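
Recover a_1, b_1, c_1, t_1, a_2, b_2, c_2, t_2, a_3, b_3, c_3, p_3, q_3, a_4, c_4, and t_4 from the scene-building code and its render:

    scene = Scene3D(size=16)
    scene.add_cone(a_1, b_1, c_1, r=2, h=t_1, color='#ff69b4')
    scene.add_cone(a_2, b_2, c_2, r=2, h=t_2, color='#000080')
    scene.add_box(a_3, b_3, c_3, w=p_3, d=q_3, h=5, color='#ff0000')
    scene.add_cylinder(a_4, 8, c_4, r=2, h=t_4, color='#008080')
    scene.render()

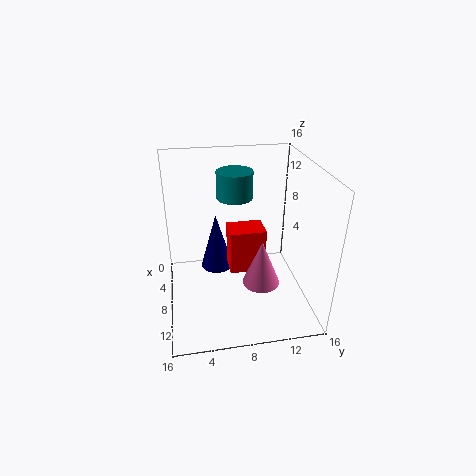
a_1 = 11, b_1 = 10, c_1 = 4, t_1 = 5, a_2 = 4, b_2 = 6, c_2 = 2, t_2 = 7, a_3 = 6, b_3 = 7, c_3 = 4, p_3 = 3, q_3 = 4, a_4 = 6, c_4 = 12, t_4 = 3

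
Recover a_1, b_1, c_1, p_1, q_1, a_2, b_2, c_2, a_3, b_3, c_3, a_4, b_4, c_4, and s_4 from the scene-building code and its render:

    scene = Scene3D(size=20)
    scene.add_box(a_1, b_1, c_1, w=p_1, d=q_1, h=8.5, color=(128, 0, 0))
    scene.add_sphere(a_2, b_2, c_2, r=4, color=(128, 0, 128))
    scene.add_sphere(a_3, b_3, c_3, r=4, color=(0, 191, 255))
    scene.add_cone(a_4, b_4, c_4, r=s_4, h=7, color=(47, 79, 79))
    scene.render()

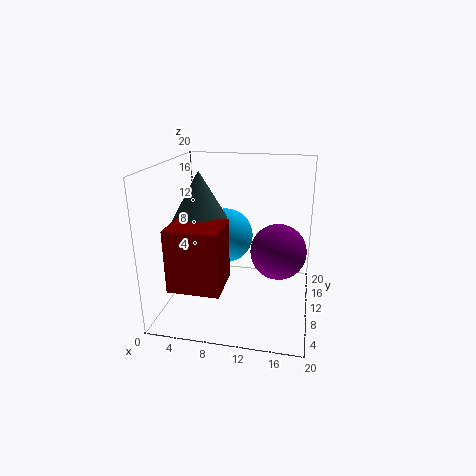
a_1 = 2, b_1 = 3, c_1 = 4.5, p_1 = 7, q_1 = 6, a_2 = 15.5, b_2 = 12, c_2 = 7.5, a_3 = 7.5, b_3 = 13, c_3 = 9, a_4 = 4.5, b_4 = 10.5, c_4 = 12, s_4 = 4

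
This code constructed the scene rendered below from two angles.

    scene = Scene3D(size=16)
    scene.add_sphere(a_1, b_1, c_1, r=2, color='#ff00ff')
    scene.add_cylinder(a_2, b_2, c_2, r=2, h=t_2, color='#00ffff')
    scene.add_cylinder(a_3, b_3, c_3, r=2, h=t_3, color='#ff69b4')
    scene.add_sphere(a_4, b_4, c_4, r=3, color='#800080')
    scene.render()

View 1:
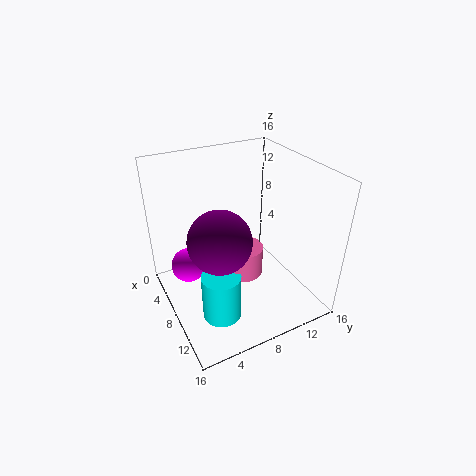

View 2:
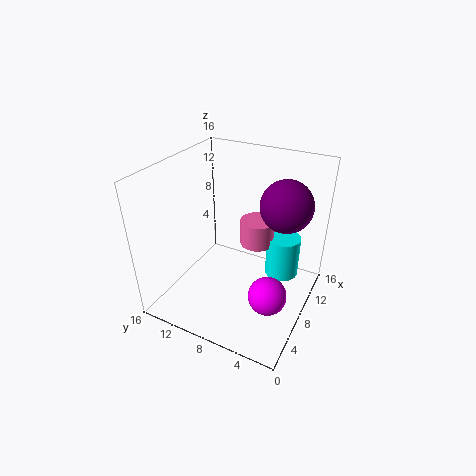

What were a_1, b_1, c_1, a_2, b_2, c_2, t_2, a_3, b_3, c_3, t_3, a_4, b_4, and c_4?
a_1 = 5; b_1 = 3; c_1 = 4; a_2 = 12; b_2 = 4; c_2 = 2; t_2 = 5; a_3 = 11; b_3 = 7; c_3 = 6; t_3 = 3; a_4 = 12; b_4 = 4; c_4 = 11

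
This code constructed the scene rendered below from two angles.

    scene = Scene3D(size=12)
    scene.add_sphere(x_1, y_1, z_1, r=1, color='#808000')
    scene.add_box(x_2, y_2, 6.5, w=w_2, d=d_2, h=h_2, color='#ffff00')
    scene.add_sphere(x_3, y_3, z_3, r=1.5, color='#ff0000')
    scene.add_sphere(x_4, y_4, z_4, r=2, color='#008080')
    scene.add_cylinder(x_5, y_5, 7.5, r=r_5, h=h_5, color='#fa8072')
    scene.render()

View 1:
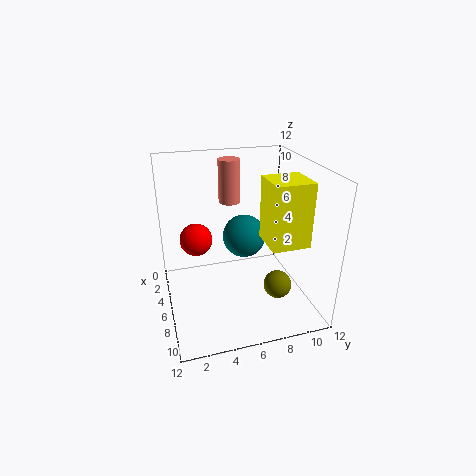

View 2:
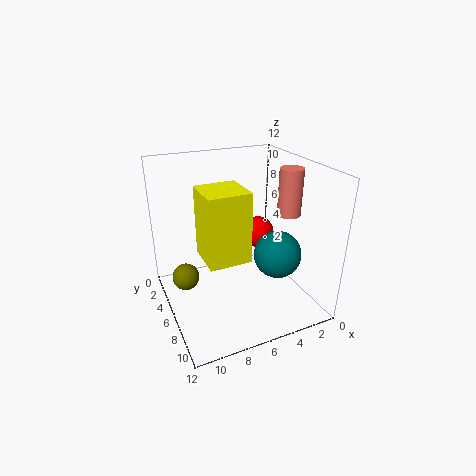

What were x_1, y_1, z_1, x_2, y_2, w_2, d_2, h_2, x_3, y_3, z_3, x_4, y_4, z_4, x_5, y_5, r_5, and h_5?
x_1 = 11
y_1 = 7.5
z_1 = 4.5
x_2 = 7
y_2 = 7.5
w_2 = 3
d_2 = 3
h_2 = 5
x_3 = 2.5
y_3 = 3
z_3 = 4.5
x_4 = 3
y_4 = 7.5
z_4 = 4.5
x_5 = 1.5
y_5 = 6.5
r_5 = 1
h_5 = 4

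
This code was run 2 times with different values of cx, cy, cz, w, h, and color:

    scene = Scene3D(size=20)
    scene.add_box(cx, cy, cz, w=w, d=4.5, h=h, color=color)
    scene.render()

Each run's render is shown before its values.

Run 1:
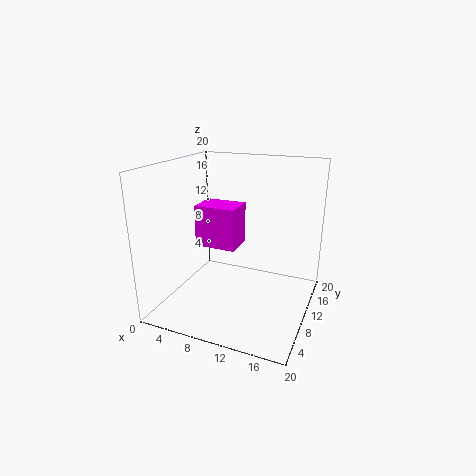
cx = 3.5; cy = 9.5; cz = 8; w = 6; h = 6; color = 'magenta'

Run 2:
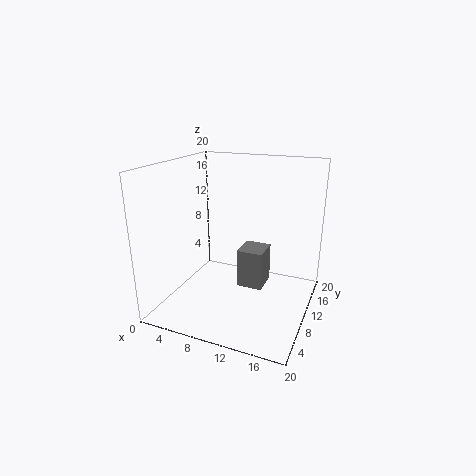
cx = 8.5; cy = 13; cz = 0.5; w = 4; h = 6; color = 'gray'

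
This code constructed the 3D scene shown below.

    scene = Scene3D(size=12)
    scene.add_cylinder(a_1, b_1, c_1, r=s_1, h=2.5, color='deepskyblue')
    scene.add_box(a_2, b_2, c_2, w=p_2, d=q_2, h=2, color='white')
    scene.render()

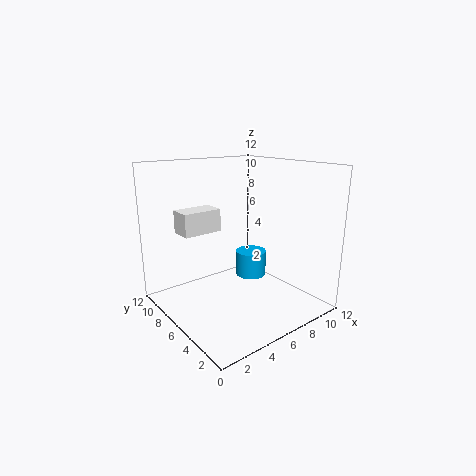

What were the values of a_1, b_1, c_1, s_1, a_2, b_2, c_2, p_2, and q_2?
a_1 = 10; b_1 = 9; c_1 = 0.5; s_1 = 1.5; a_2 = 2.5; b_2 = 8.5; c_2 = 6; p_2 = 3.5; q_2 = 2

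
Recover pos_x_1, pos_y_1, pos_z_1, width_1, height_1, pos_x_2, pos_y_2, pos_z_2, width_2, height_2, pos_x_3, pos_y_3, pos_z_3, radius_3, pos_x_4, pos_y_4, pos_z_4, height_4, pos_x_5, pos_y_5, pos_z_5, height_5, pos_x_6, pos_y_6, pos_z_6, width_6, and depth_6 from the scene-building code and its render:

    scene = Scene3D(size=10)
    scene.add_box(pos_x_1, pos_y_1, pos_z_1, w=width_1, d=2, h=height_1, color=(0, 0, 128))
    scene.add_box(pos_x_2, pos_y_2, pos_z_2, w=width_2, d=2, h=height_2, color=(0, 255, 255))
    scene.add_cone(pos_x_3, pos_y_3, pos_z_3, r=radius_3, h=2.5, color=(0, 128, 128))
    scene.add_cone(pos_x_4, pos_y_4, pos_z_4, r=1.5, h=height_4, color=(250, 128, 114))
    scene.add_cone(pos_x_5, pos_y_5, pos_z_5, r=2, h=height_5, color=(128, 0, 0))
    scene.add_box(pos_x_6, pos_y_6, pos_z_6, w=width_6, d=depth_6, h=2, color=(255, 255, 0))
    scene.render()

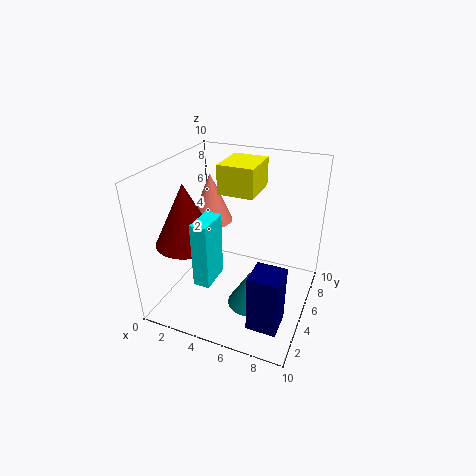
pos_x_1 = 7
pos_y_1 = 1.5
pos_z_1 = 0.5
width_1 = 2
height_1 = 4
pos_x_2 = 4
pos_y_2 = 0.5
pos_z_2 = 4
width_2 = 1
height_2 = 4
pos_x_3 = 6.5
pos_y_3 = 3.5
pos_z_3 = 1
radius_3 = 1.5
pos_x_4 = 2.5
pos_y_4 = 6
pos_z_4 = 5.5
height_4 = 3.5
pos_x_5 = 2.5
pos_y_5 = 2.5
pos_z_5 = 5.5
height_5 = 4
pos_x_6 = 3.5
pos_y_6 = 5
pos_z_6 = 8
width_6 = 2.5
depth_6 = 3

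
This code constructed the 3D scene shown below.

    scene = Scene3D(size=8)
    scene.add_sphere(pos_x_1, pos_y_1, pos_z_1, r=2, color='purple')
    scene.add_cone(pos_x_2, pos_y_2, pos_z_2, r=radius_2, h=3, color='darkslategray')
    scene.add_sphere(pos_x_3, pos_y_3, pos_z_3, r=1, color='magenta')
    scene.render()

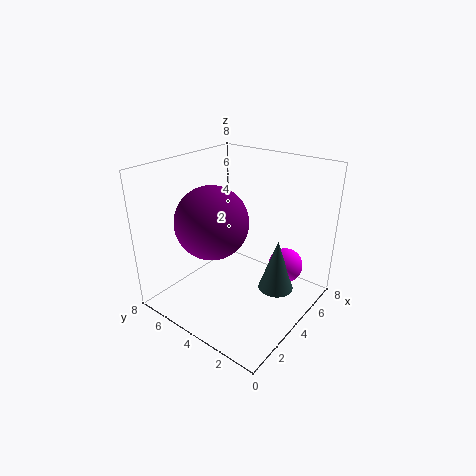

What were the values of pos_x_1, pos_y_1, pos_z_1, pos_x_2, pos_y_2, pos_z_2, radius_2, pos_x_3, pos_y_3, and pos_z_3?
pos_x_1 = 3; pos_y_1 = 5; pos_z_1 = 5; pos_x_2 = 5; pos_y_2 = 2; pos_z_2 = 1; radius_2 = 1; pos_x_3 = 6; pos_y_3 = 2; pos_z_3 = 2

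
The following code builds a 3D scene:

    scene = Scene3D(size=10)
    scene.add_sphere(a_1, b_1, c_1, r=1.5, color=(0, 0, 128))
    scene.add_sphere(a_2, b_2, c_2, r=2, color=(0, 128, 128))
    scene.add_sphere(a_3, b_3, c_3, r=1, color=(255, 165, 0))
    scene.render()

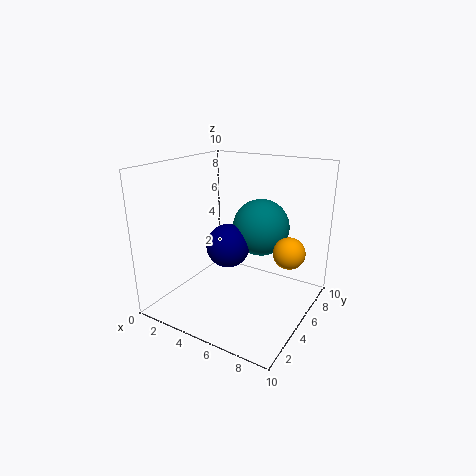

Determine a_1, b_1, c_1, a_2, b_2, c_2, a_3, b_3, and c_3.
a_1 = 4.5
b_1 = 4.5
c_1 = 4.5
a_2 = 6
b_2 = 6.5
c_2 = 5.5
a_3 = 9
b_3 = 4.5
c_3 = 5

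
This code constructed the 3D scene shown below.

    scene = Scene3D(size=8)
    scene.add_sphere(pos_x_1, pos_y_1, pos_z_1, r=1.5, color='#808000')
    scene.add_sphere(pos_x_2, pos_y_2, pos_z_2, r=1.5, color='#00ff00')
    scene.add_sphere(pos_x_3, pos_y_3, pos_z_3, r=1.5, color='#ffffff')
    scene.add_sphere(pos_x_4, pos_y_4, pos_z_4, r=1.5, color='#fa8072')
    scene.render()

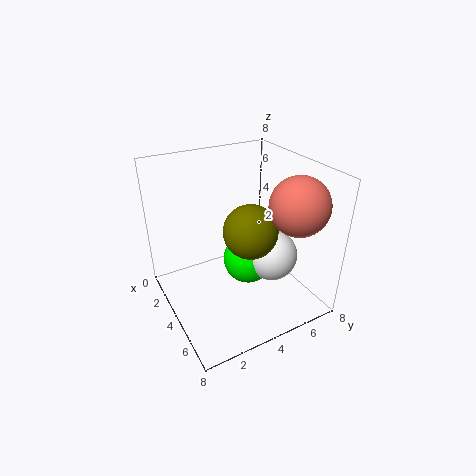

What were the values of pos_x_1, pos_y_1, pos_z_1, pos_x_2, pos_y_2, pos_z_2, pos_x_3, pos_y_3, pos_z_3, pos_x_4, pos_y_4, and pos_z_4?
pos_x_1 = 4.5, pos_y_1 = 4.5, pos_z_1 = 4.5, pos_x_2 = 3.5, pos_y_2 = 5, pos_z_2 = 2, pos_x_3 = 4.5, pos_y_3 = 6, pos_z_3 = 2.5, pos_x_4 = 6.5, pos_y_4 = 6, pos_z_4 = 6.5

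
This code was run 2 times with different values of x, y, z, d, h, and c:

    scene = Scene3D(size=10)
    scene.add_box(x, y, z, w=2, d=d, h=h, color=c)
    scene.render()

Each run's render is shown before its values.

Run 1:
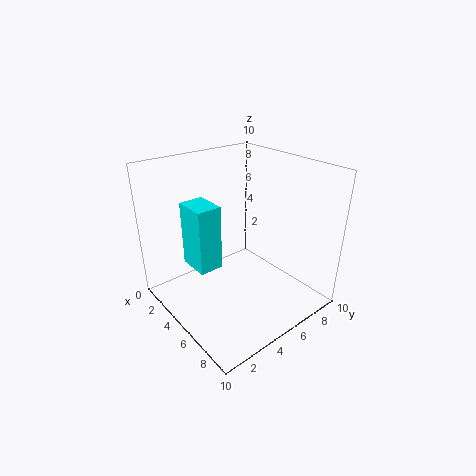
x = 4.5; y = 1; z = 4.5; d = 1.5; h = 4; c = 'cyan'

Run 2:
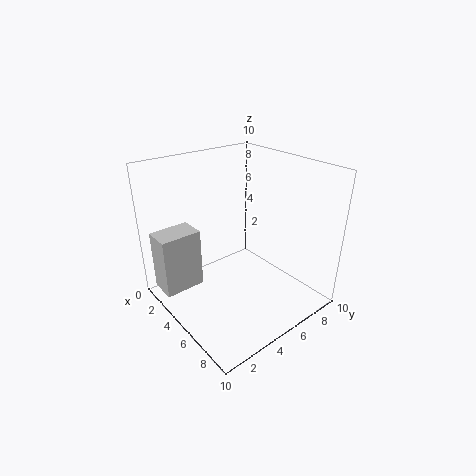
x = 0.5; y = 0.5; z = 0.5; d = 3; h = 4.5; c = 'lightgray'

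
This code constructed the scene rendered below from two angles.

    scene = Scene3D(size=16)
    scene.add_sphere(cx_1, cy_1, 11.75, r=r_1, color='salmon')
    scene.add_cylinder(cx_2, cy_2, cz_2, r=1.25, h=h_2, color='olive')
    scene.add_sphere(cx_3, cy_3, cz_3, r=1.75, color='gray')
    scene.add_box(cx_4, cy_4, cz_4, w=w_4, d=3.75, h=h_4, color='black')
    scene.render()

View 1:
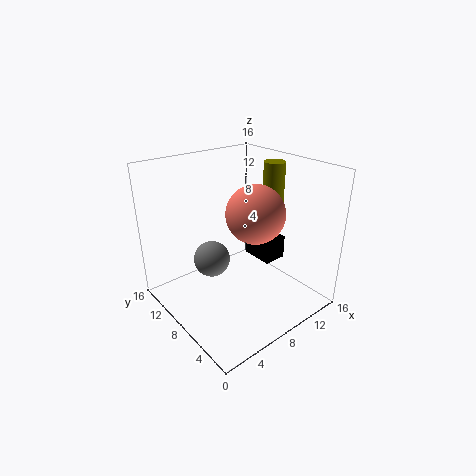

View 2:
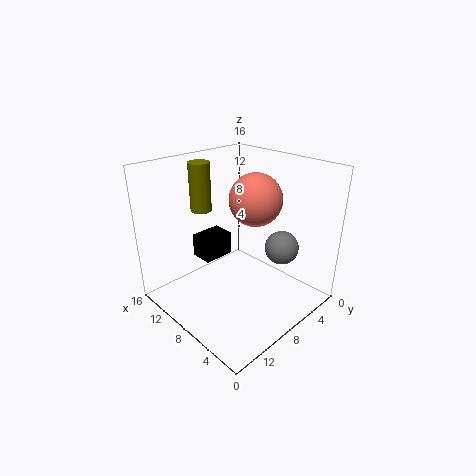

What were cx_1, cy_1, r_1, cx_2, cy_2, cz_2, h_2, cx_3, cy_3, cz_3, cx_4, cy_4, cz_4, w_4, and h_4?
cx_1 = 8, cy_1 = 5.25, r_1 = 3, cx_2 = 13.75, cy_2 = 8.5, cz_2 = 9.75, h_2 = 5.75, cx_3 = 3.25, cy_3 = 6.25, cz_3 = 8, cx_4 = 11, cy_4 = 6.25, cz_4 = 4.25, w_4 = 2.75, h_4 = 2.75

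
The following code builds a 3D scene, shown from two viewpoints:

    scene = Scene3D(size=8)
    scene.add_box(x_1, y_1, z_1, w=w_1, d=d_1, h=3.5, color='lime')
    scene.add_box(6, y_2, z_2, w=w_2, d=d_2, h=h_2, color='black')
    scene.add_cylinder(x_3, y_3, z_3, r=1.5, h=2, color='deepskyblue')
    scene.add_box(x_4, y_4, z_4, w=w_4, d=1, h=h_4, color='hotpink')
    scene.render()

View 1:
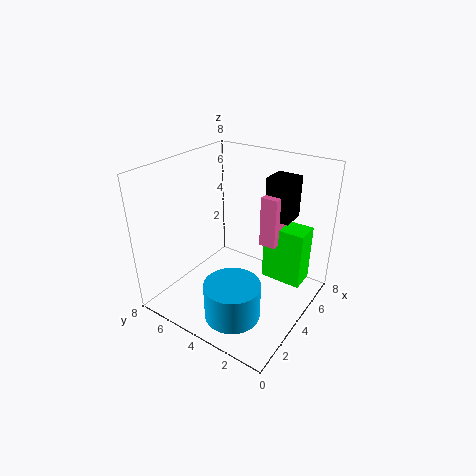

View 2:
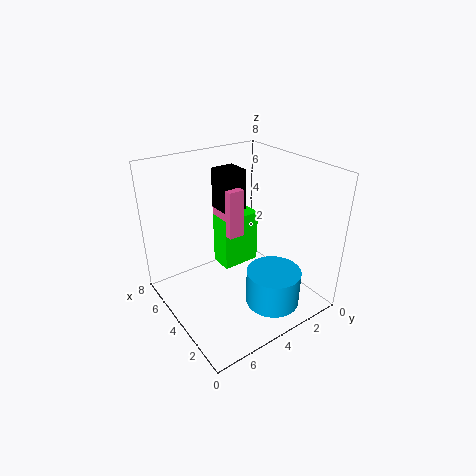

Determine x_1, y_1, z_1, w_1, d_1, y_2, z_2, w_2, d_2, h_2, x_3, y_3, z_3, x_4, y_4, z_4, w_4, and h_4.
x_1 = 6; y_1 = 1; z_1 = 0.5; w_1 = 1.5; d_1 = 2.5; y_2 = 2; z_2 = 4.5; w_2 = 1.5; d_2 = 1.5; h_2 = 2.5; x_3 = 2; y_3 = 3; z_3 = 0.5; x_4 = 5.5; y_4 = 2.5; z_4 = 3; w_4 = 2; h_4 = 3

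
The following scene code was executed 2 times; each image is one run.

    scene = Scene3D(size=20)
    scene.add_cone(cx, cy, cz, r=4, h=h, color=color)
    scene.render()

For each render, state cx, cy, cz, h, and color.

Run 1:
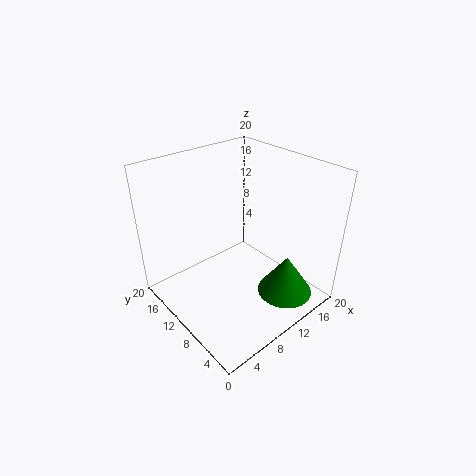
cx = 15; cy = 5; cz = 1; h = 6; color = 'green'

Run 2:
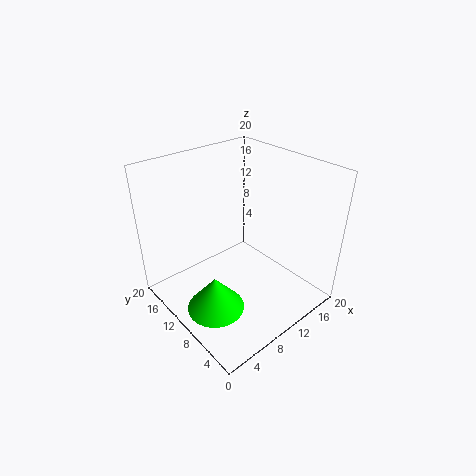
cx = 5; cy = 9; cz = 1; h = 5; color = 'lime'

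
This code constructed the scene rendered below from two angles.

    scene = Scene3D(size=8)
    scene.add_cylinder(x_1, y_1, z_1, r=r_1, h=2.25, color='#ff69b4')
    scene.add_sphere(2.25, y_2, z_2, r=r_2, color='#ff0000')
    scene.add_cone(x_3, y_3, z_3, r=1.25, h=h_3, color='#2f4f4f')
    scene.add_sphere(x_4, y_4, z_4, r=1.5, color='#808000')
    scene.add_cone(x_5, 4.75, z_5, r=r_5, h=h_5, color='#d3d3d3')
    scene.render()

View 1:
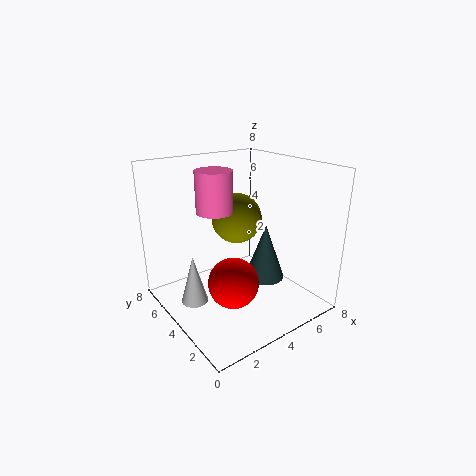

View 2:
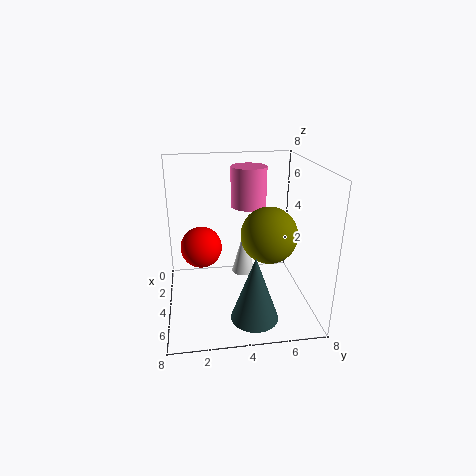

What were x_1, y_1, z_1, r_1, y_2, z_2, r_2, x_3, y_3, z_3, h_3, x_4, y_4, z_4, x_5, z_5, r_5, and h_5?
x_1 = 3
y_1 = 4.75
z_1 = 5.5
r_1 = 1
y_2 = 2
z_2 = 2.75
r_2 = 1.25
x_3 = 6.5
y_3 = 4.5
z_3 = 0.5
h_3 = 3.5
x_4 = 5
y_4 = 5.5
z_4 = 4.5
x_5 = 1.5
z_5 = 0.5
r_5 = 0.75
h_5 = 2.75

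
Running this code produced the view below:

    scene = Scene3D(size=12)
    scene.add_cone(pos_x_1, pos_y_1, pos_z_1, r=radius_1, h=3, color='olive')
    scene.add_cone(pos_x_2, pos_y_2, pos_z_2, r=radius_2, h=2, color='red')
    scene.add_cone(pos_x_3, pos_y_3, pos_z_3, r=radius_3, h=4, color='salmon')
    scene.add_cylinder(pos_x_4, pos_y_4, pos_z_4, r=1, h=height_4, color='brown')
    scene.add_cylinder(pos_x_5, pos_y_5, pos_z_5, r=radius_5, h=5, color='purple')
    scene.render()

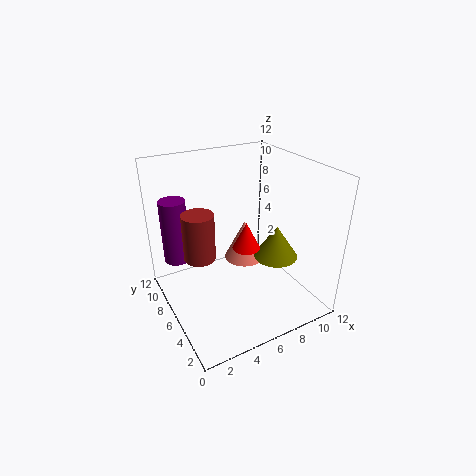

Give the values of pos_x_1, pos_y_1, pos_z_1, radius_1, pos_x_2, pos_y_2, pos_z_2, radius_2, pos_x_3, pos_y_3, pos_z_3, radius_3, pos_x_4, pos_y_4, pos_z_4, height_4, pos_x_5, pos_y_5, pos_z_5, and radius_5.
pos_x_1 = 10, pos_y_1 = 6, pos_z_1 = 3, radius_1 = 2, pos_x_2 = 5, pos_y_2 = 3, pos_z_2 = 7, radius_2 = 1, pos_x_3 = 9, pos_y_3 = 10, pos_z_3 = 1, radius_3 = 2, pos_x_4 = 1, pos_y_4 = 2, pos_z_4 = 8, height_4 = 3, pos_x_5 = 1, pos_y_5 = 7, pos_z_5 = 5, radius_5 = 1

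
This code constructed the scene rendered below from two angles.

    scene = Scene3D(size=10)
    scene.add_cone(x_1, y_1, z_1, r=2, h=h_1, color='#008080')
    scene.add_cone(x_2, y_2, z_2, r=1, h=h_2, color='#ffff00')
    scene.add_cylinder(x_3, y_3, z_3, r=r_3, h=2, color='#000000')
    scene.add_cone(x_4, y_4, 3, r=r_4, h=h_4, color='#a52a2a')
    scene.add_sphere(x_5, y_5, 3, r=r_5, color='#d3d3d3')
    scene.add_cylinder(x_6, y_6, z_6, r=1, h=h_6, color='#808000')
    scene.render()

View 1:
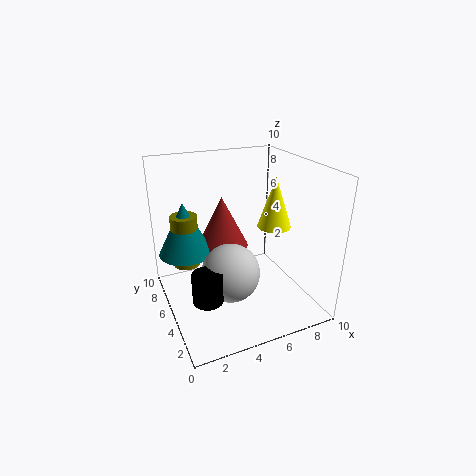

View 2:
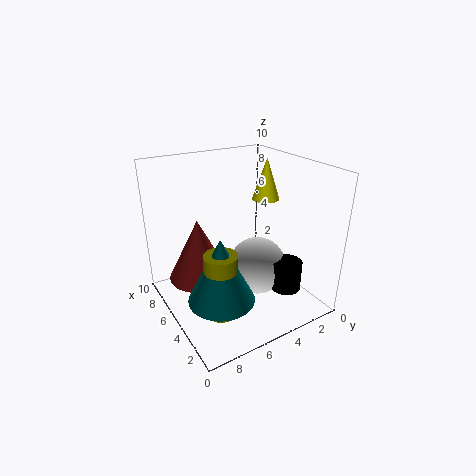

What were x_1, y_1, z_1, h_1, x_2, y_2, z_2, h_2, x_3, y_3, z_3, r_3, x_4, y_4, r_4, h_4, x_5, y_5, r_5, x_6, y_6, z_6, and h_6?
x_1 = 2, y_1 = 8, z_1 = 3, h_1 = 4, x_2 = 6, y_2 = 2, z_2 = 7, h_2 = 3, x_3 = 2, y_3 = 3, z_3 = 2, r_3 = 1, x_4 = 5, y_4 = 8, r_4 = 2, h_4 = 4, x_5 = 4, y_5 = 4, r_5 = 2, x_6 = 2, y_6 = 8, z_6 = 2, h_6 = 4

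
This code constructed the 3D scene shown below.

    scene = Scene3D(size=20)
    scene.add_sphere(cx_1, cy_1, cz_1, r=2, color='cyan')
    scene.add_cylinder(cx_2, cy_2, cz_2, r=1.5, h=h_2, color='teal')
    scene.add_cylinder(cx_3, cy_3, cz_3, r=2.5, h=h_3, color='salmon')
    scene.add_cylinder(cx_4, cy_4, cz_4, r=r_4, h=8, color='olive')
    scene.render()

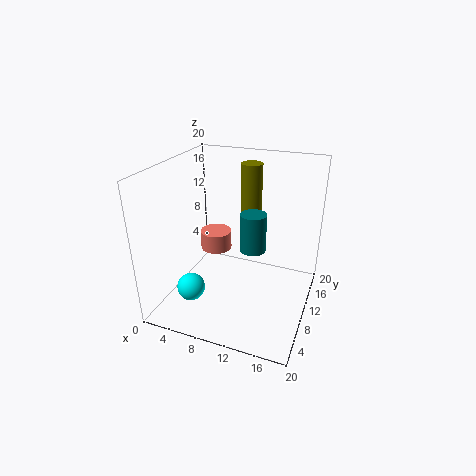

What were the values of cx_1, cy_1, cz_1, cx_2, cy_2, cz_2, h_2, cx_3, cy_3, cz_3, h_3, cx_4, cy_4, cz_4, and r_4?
cx_1 = 4
cy_1 = 6.5
cz_1 = 2.5
cx_2 = 14
cy_2 = 4.5
cz_2 = 12
h_2 = 4.5
cx_3 = 4
cy_3 = 15.5
cz_3 = 4.5
h_3 = 3
cx_4 = 10.5
cy_4 = 14
cz_4 = 11.5
r_4 = 1.5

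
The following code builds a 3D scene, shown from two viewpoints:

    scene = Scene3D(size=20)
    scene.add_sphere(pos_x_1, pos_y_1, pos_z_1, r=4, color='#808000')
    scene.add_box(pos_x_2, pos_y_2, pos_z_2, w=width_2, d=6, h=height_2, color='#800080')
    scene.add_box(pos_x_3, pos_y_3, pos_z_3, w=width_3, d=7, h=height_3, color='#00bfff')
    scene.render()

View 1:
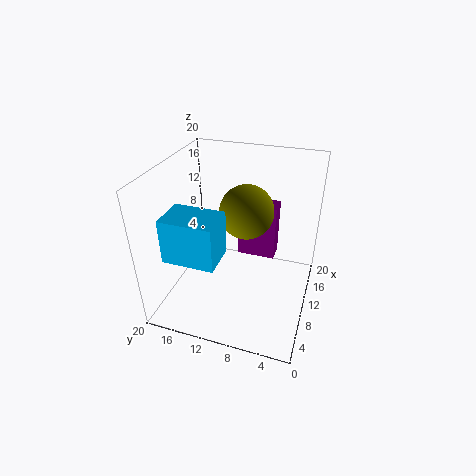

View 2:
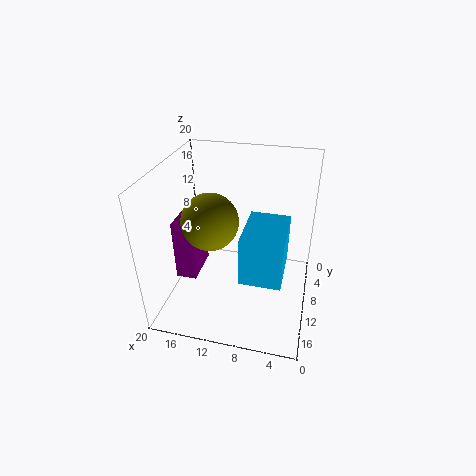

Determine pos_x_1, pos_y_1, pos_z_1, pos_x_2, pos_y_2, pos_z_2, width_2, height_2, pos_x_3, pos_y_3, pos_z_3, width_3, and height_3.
pos_x_1 = 14; pos_y_1 = 10; pos_z_1 = 12; pos_x_2 = 16; pos_y_2 = 6; pos_z_2 = 3; width_2 = 3; height_2 = 9; pos_x_3 = 3; pos_y_3 = 11; pos_z_3 = 9; width_3 = 5; height_3 = 6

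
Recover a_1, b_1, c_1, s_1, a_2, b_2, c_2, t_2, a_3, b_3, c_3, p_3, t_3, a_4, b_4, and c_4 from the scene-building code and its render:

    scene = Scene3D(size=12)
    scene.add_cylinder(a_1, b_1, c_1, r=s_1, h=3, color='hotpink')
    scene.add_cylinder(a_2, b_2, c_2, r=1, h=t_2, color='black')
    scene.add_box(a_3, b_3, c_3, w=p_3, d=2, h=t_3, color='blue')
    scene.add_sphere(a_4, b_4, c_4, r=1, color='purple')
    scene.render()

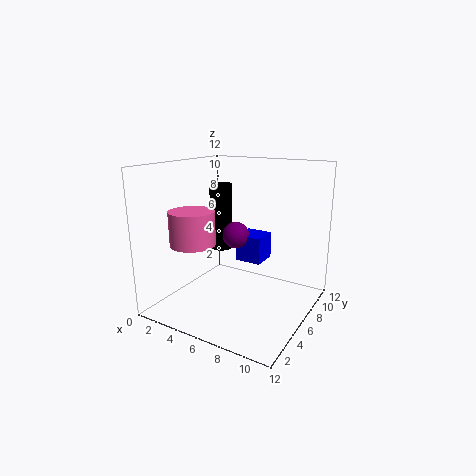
a_1 = 2, b_1 = 5, c_1 = 5, s_1 = 2, a_2 = 3, b_2 = 8, c_2 = 4, t_2 = 6, a_3 = 7, b_3 = 4, c_3 = 5, p_3 = 2, t_3 = 2, a_4 = 7, b_4 = 4, c_4 = 7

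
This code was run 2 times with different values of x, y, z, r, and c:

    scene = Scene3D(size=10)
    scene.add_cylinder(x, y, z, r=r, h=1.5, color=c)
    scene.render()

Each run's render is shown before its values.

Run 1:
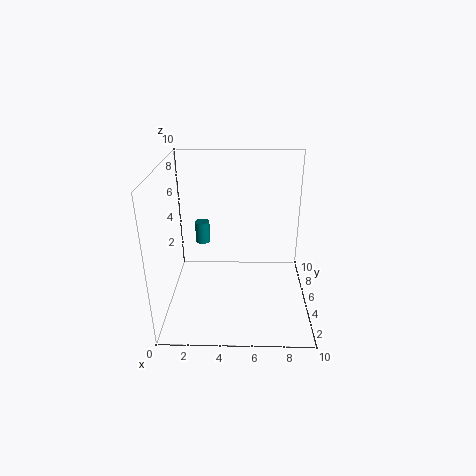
x = 2.5; y = 5.5; z = 4.5; r = 0.5; c = 'teal'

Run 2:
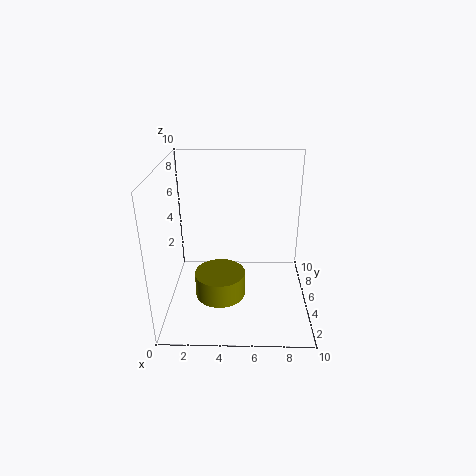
x = 4; y = 1.5; z = 3; r = 1.5; c = 'olive'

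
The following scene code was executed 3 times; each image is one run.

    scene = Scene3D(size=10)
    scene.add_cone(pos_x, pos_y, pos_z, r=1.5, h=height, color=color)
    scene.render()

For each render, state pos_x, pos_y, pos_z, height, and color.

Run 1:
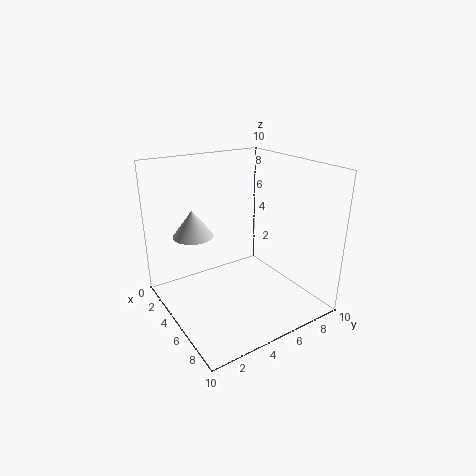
pos_x = 2
pos_y = 3
pos_z = 4.5
height = 2
color = 'lightgray'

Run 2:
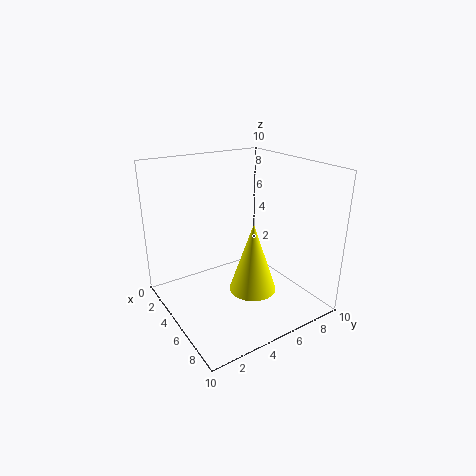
pos_x = 7.5
pos_y = 4.5
pos_z = 2.5
height = 4.5
color = 'yellow'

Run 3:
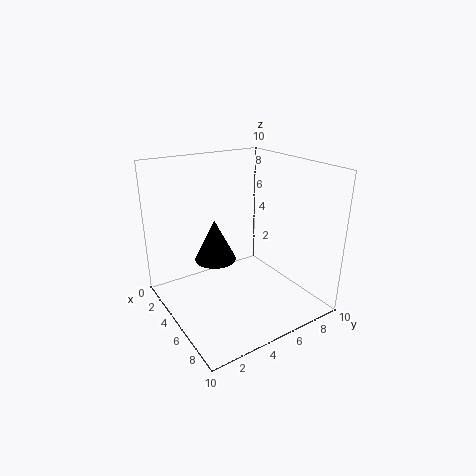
pos_x = 3.5
pos_y = 4
pos_z = 3
height = 3
color = 'black'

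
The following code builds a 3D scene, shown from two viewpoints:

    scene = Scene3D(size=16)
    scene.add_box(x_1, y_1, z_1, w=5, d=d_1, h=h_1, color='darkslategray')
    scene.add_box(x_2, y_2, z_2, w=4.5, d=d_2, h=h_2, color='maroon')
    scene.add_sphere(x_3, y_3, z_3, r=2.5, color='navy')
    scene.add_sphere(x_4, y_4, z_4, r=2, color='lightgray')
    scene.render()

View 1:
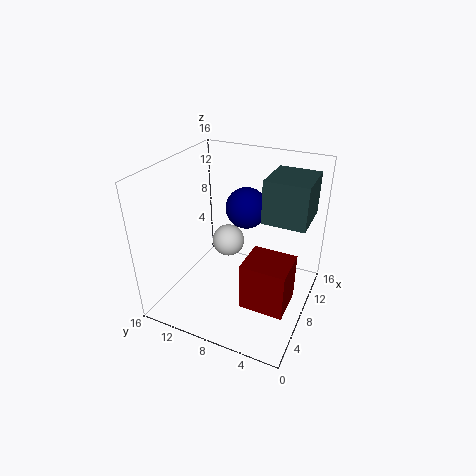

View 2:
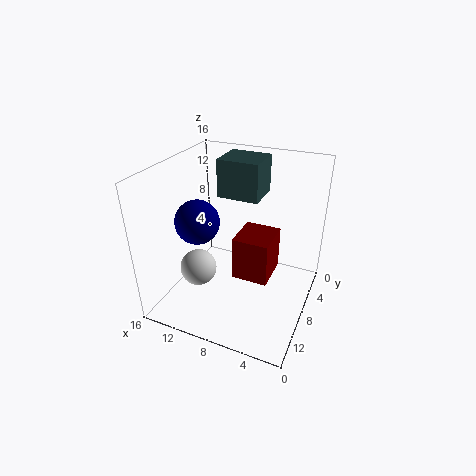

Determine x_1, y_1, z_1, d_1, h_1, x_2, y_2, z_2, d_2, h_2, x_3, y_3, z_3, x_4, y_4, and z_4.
x_1 = 7; y_1 = 0.5; z_1 = 11; d_1 = 4.5; h_1 = 4.5; x_2 = 5; y_2 = 1.5; z_2 = 1; d_2 = 5; h_2 = 5.5; x_3 = 12.5; y_3 = 9; z_3 = 9.5; x_4 = 11.5; y_4 = 11; z_4 = 5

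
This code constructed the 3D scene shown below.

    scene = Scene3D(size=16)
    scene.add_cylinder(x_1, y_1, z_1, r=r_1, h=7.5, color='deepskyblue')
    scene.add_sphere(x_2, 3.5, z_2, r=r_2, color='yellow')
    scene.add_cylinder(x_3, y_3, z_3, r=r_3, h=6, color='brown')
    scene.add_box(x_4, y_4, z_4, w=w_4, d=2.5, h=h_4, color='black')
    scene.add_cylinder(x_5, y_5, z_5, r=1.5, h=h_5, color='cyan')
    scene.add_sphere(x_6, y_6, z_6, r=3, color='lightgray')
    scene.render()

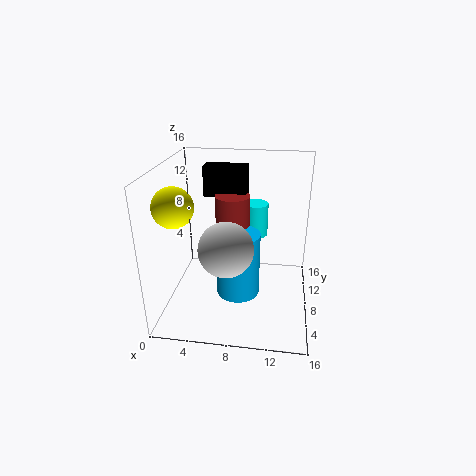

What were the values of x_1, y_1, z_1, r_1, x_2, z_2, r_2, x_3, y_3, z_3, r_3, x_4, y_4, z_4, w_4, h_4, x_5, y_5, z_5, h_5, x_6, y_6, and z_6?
x_1 = 8
y_1 = 8
z_1 = 1
r_1 = 2.5
x_2 = 2.5
z_2 = 13
r_2 = 2
x_3 = 7
y_3 = 10.5
z_3 = 6
r_3 = 2
x_4 = 3.5
y_4 = 11
z_4 = 11.5
w_4 = 5
h_4 = 3.5
x_5 = 9.5
y_5 = 12.5
z_5 = 6.5
h_5 = 4
x_6 = 7
y_6 = 6
z_6 = 7.5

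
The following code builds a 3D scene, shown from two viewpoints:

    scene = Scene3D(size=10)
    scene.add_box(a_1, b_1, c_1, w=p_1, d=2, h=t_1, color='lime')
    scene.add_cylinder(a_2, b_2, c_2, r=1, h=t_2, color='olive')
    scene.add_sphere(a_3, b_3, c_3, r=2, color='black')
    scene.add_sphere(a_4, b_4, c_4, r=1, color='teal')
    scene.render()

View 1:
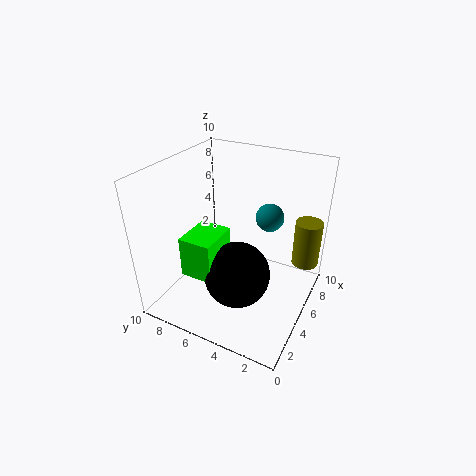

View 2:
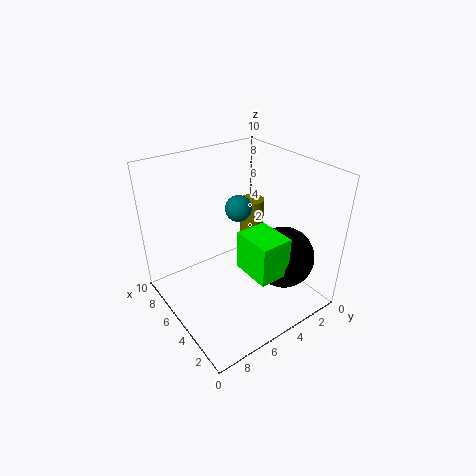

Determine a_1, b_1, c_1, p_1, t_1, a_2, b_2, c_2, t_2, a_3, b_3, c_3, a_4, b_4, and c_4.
a_1 = 0.5
b_1 = 4.5
c_1 = 4.5
p_1 = 2.5
t_1 = 2.5
a_2 = 8.5
b_2 = 1
c_2 = 2
t_2 = 3.5
a_3 = 2
b_3 = 3.5
c_3 = 4.5
a_4 = 7
b_4 = 3.5
c_4 = 6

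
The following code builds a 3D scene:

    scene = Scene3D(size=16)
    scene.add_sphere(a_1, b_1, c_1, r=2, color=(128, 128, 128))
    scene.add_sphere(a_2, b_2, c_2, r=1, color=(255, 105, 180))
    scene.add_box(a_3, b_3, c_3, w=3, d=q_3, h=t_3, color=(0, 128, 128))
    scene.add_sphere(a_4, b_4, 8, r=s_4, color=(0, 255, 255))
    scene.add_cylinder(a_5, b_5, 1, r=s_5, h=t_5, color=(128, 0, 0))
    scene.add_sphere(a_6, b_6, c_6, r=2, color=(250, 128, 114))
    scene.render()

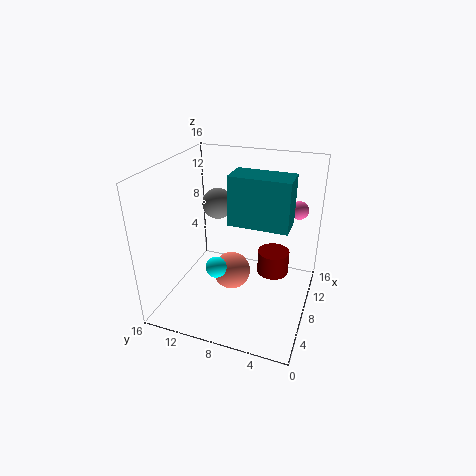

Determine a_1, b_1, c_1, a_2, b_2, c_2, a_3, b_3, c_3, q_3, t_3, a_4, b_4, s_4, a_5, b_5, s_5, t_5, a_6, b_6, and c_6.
a_1 = 14; b_1 = 13; c_1 = 9; a_2 = 11; b_2 = 2; c_2 = 11; a_3 = 5; b_3 = 2; c_3 = 11; q_3 = 6; t_3 = 5; a_4 = 2; b_4 = 8; s_4 = 1; a_5 = 13; b_5 = 5; s_5 = 2; t_5 = 3; a_6 = 6; b_6 = 8; c_6 = 5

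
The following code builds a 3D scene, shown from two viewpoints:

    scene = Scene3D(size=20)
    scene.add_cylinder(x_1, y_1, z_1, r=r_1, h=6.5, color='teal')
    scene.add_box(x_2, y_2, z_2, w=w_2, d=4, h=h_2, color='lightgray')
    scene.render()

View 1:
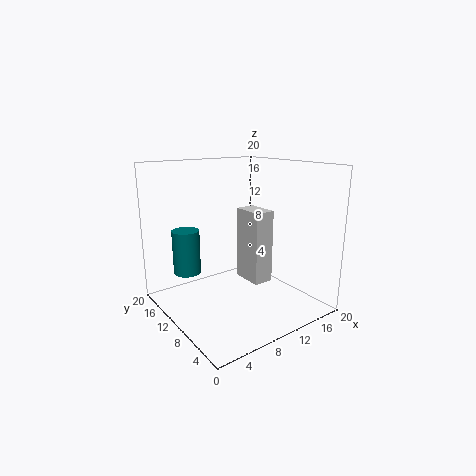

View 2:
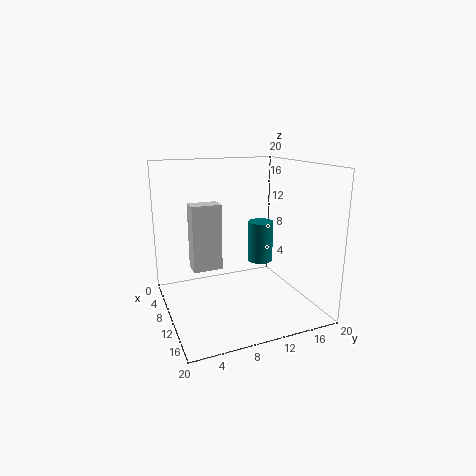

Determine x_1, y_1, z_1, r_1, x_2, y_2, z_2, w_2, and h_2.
x_1 = 5, y_1 = 16, z_1 = 4, r_1 = 2, x_2 = 8, y_2 = 3.5, z_2 = 6, w_2 = 2.5, h_2 = 9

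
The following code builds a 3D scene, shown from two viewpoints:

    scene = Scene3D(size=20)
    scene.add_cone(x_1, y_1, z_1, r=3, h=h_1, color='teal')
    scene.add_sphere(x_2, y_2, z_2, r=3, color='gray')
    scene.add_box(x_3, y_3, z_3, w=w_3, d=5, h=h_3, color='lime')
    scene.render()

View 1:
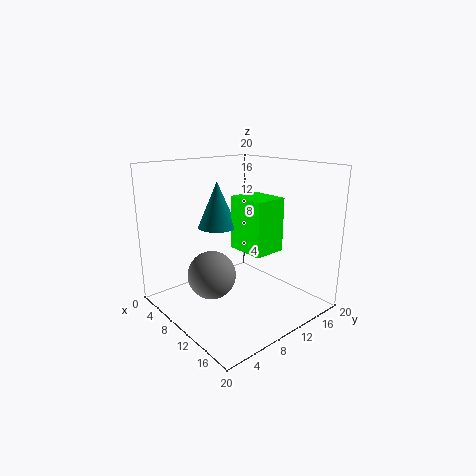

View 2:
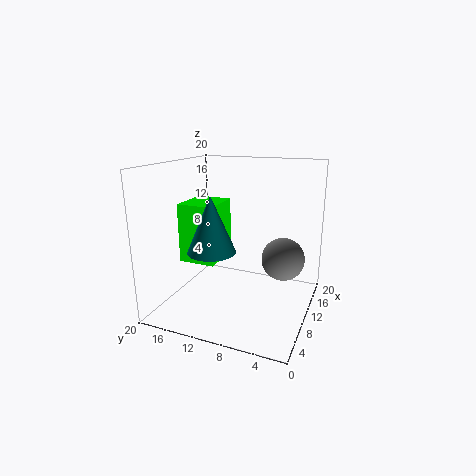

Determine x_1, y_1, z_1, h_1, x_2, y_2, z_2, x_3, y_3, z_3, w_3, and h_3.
x_1 = 4
y_1 = 11
z_1 = 10
h_1 = 7
x_2 = 12
y_2 = 4
z_2 = 7
x_3 = 6
y_3 = 12
z_3 = 7
w_3 = 6
h_3 = 8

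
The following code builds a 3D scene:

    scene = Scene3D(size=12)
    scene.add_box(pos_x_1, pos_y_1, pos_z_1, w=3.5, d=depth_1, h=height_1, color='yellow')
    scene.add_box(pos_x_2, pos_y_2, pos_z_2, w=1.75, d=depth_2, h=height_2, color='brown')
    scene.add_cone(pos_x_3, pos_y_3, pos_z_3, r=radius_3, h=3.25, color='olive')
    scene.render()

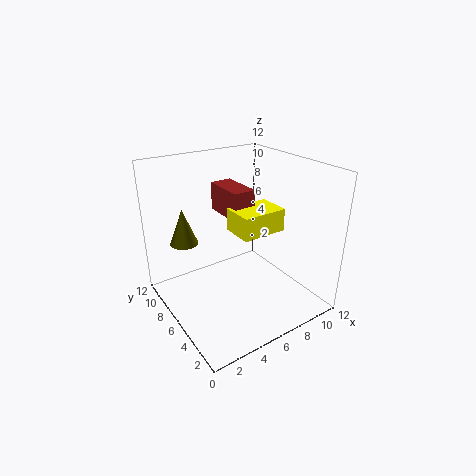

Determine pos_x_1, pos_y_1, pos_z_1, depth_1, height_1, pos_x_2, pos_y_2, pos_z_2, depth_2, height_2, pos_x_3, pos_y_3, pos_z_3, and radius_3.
pos_x_1 = 4.5, pos_y_1 = 2.75, pos_z_1 = 7.5, depth_1 = 2.5, height_1 = 1.75, pos_x_2 = 4.75, pos_y_2 = 4.5, pos_z_2 = 8.25, depth_2 = 3.5, height_2 = 2.25, pos_x_3 = 3, pos_y_3 = 10.25, pos_z_3 = 4.5, radius_3 = 1.25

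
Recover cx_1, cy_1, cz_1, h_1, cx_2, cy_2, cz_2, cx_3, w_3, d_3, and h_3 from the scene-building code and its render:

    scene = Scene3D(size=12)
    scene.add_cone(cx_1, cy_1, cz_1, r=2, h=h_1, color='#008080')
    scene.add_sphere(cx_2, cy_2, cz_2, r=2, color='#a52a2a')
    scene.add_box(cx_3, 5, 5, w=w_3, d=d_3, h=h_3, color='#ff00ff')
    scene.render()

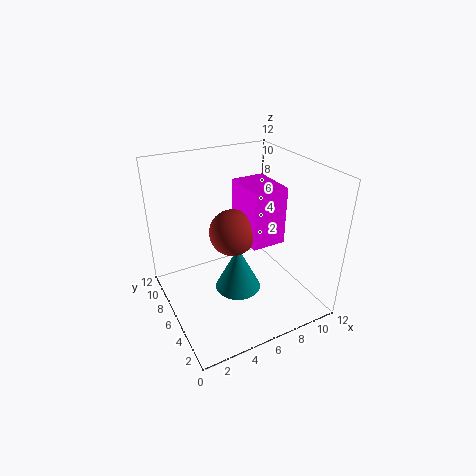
cx_1 = 6, cy_1 = 6, cz_1 = 1, h_1 = 4, cx_2 = 6, cy_2 = 7, cz_2 = 6, cx_3 = 7, w_3 = 3, d_3 = 4, h_3 = 5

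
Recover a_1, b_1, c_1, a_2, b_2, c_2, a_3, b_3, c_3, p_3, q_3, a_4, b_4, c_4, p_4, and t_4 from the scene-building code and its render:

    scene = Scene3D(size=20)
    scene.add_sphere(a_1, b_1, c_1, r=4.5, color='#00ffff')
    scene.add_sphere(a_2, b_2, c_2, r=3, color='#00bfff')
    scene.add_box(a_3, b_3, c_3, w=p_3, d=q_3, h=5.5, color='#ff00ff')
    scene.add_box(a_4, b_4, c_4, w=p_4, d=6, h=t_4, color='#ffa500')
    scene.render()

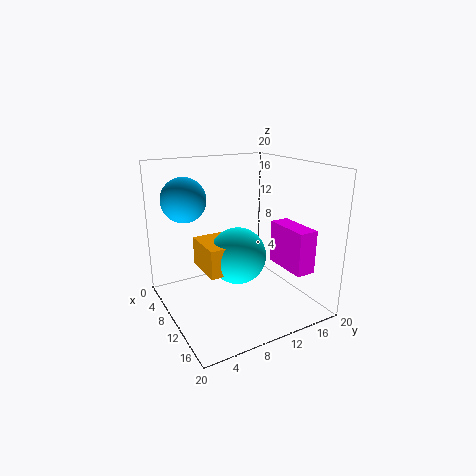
a_1 = 5.5, b_1 = 12.5, c_1 = 5, a_2 = 7, b_2 = 3.5, c_2 = 15.5, a_3 = 13.5, b_3 = 13, c_3 = 7.5, p_3 = 6, q_3 = 2.5, a_4 = 0.5, b_4 = 7, c_4 = 3, p_4 = 7, t_4 = 4.5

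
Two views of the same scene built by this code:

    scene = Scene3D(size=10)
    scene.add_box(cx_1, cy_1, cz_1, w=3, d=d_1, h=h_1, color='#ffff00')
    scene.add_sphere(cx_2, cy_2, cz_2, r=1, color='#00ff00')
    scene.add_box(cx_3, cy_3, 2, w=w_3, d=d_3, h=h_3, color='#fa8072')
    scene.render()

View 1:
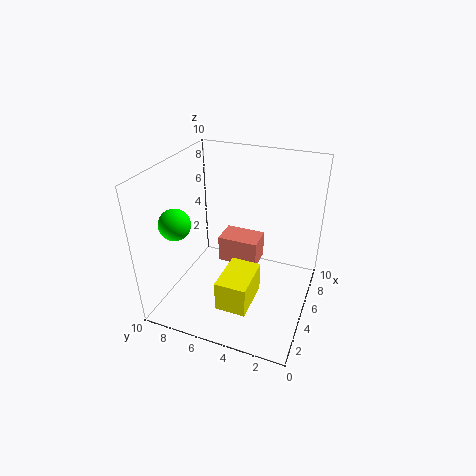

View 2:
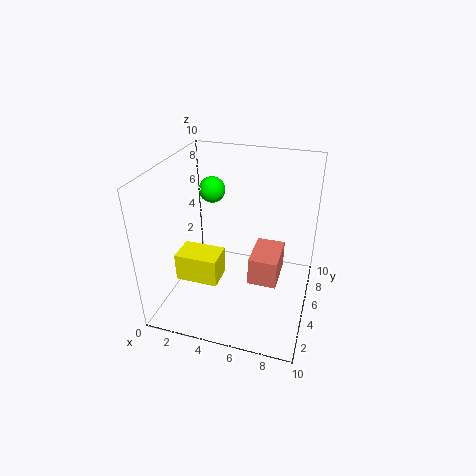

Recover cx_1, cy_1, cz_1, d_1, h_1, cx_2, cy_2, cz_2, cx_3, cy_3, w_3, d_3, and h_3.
cx_1 = 1; cy_1 = 3; cz_1 = 2; d_1 = 2; h_1 = 2; cx_2 = 2; cy_2 = 8; cz_2 = 7; cx_3 = 6; cy_3 = 4; w_3 = 2; d_3 = 3; h_3 = 2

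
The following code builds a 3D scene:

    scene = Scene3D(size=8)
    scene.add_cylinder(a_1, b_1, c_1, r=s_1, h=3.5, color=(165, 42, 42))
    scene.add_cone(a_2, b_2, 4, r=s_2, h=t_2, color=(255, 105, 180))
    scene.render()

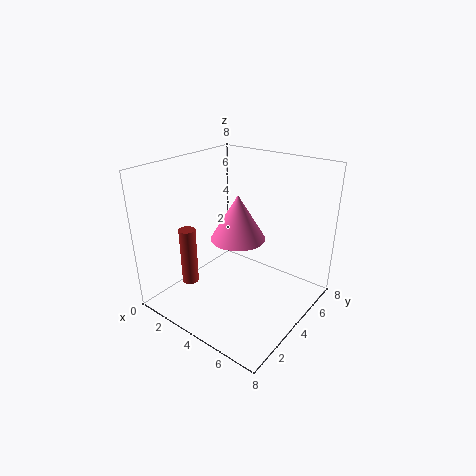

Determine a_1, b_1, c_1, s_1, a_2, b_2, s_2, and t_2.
a_1 = 1; b_1 = 3; c_1 = 0.5; s_1 = 0.5; a_2 = 4; b_2 = 4; s_2 = 1.5; t_2 = 2.5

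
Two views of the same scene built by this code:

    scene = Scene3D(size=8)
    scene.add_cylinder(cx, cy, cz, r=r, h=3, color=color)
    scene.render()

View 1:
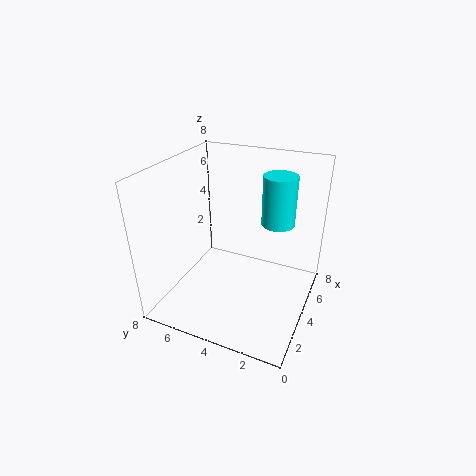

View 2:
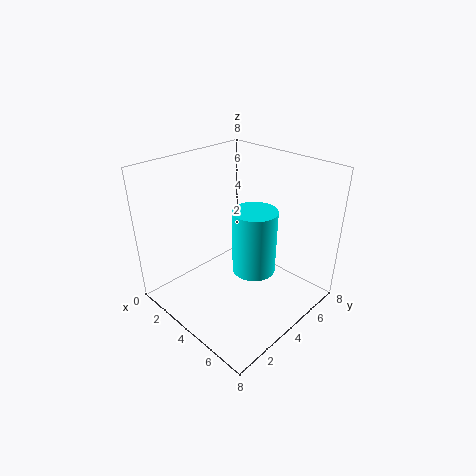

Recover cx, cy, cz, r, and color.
cx = 6.5
cy = 2.5
cz = 4
r = 1
color = 'cyan'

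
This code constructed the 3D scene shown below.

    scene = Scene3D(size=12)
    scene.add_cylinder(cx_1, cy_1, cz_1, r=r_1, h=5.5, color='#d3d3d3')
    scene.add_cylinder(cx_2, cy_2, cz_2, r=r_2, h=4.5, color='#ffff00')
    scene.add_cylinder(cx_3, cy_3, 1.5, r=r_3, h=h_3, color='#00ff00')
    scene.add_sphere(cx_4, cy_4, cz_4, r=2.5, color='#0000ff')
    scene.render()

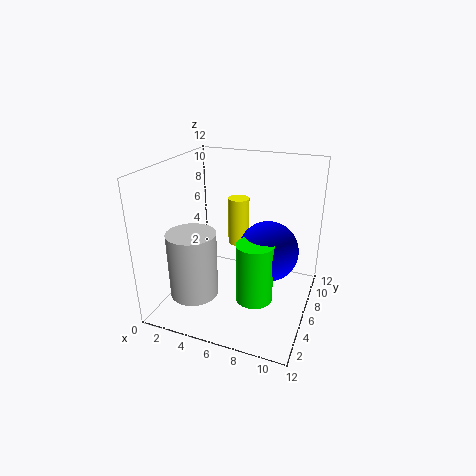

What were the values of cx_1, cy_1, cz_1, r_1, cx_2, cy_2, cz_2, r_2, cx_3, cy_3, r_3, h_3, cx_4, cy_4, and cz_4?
cx_1 = 3
cy_1 = 3.5
cz_1 = 1.5
r_1 = 2
cx_2 = 4.5
cy_2 = 10
cz_2 = 3.5
r_2 = 1
cx_3 = 8
cy_3 = 4.5
r_3 = 1.5
h_3 = 5
cx_4 = 8.5
cy_4 = 6.5
cz_4 = 5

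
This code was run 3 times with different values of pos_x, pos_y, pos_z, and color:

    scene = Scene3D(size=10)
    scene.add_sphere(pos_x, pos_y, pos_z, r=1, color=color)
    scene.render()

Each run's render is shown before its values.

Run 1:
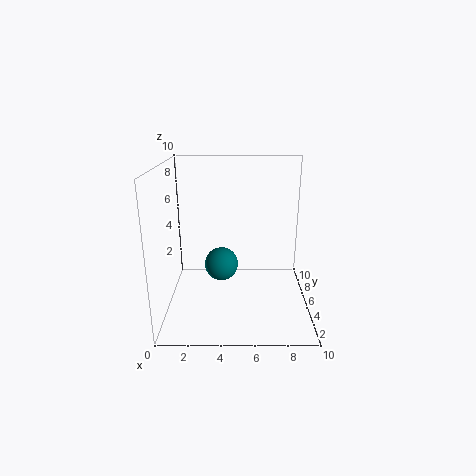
pos_x = 4
pos_y = 2
pos_z = 4.5
color = 'teal'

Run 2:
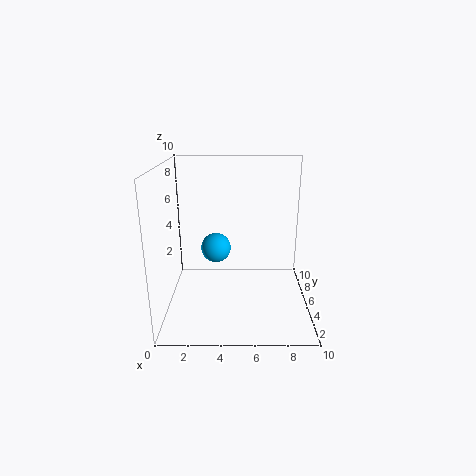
pos_x = 3.5
pos_y = 4.5
pos_z = 4.5
color = 'deepskyblue'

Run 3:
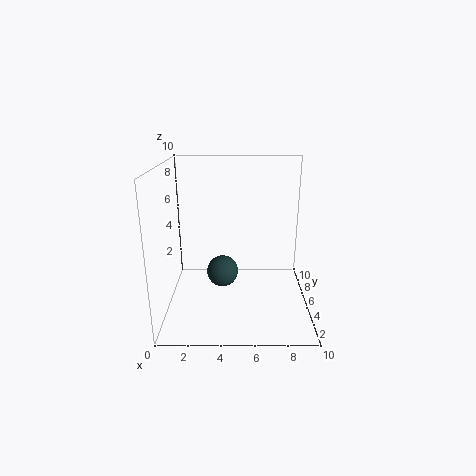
pos_x = 4
pos_y = 3
pos_z = 3.5
color = 'darkslategray'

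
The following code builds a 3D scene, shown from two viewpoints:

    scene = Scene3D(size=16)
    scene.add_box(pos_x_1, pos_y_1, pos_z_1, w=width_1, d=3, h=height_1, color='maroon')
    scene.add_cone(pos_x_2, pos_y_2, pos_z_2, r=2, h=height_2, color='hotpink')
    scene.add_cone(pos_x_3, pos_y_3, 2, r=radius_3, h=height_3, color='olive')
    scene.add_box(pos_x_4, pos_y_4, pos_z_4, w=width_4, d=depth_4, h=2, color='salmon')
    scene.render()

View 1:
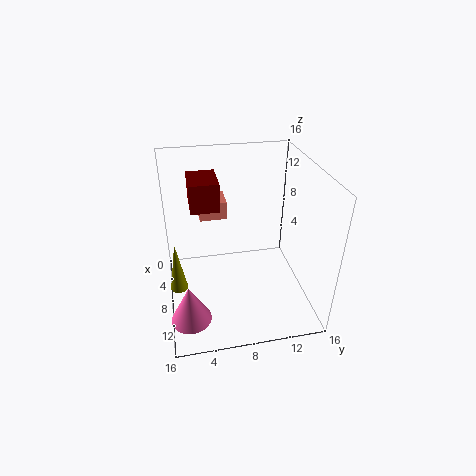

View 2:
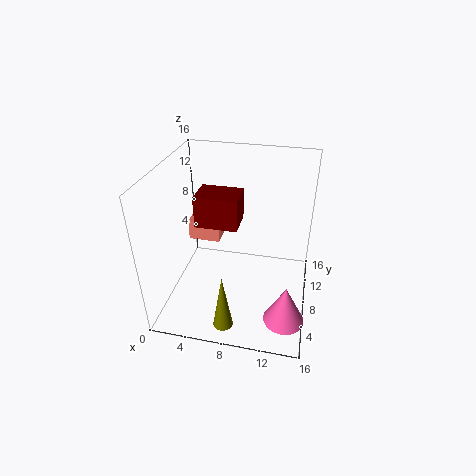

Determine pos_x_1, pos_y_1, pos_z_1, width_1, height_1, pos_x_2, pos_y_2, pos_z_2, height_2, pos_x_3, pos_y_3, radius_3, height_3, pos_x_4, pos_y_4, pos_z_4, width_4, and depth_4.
pos_x_1 = 5
pos_y_1 = 3
pos_z_1 = 12
width_1 = 4
height_1 = 3
pos_x_2 = 14
pos_y_2 = 2
pos_z_2 = 3
height_2 = 4
pos_x_3 = 8
pos_y_3 = 1
radius_3 = 1
height_3 = 6
pos_x_4 = 4
pos_y_4 = 4
pos_z_4 = 10
width_4 = 3
depth_4 = 3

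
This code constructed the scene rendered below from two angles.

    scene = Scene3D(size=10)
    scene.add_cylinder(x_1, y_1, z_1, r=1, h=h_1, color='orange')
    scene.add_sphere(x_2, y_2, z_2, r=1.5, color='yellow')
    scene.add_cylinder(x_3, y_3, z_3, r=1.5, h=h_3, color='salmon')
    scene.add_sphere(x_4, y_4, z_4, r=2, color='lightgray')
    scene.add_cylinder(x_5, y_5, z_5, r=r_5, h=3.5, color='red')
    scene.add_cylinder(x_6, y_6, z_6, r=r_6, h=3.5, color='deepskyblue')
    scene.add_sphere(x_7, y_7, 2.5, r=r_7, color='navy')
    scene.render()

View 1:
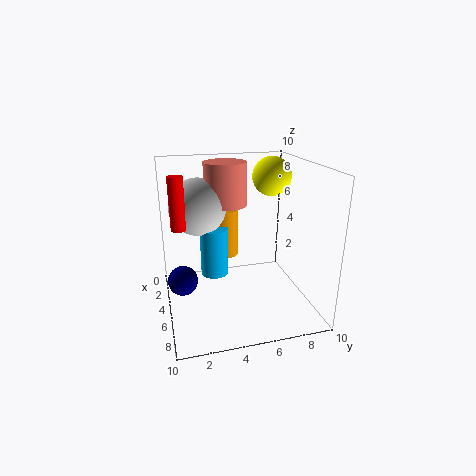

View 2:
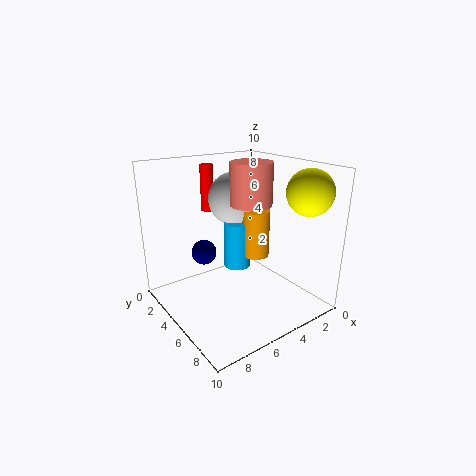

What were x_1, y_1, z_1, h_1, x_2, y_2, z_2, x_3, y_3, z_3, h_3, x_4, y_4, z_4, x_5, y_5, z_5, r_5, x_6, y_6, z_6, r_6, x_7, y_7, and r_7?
x_1 = 3
y_1 = 4.5
z_1 = 3
h_1 = 3.5
x_2 = 2
y_2 = 8.5
z_2 = 8.5
x_3 = 3.5
y_3 = 4.5
z_3 = 7
h_3 = 3
x_4 = 3.5
y_4 = 2.5
z_4 = 7
x_5 = 5
y_5 = 1
z_5 = 6
r_5 = 0.5
x_6 = 4
y_6 = 3.5
z_6 = 2
r_6 = 1
x_7 = 5.5
y_7 = 1
r_7 = 1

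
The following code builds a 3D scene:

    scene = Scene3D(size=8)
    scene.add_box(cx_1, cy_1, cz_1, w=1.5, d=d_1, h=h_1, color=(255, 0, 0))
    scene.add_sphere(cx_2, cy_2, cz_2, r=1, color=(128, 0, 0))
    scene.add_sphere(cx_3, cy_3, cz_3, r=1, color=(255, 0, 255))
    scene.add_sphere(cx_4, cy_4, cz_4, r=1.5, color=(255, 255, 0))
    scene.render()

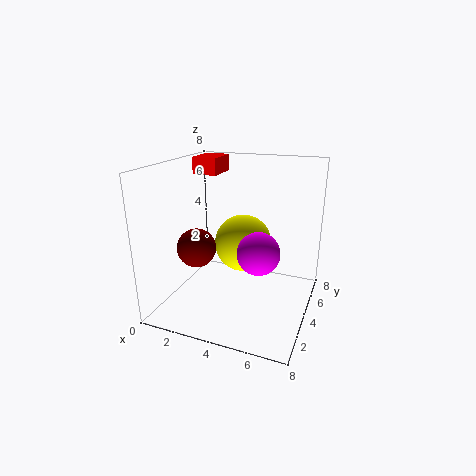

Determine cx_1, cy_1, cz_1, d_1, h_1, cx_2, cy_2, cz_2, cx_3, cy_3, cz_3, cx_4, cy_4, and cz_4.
cx_1 = 0.5
cy_1 = 5.5
cz_1 = 7
d_1 = 2
h_1 = 1
cx_2 = 2.5
cy_2 = 2
cz_2 = 4
cx_3 = 6
cy_3 = 1.5
cz_3 = 4.5
cx_4 = 4.5
cy_4 = 3.5
cz_4 = 4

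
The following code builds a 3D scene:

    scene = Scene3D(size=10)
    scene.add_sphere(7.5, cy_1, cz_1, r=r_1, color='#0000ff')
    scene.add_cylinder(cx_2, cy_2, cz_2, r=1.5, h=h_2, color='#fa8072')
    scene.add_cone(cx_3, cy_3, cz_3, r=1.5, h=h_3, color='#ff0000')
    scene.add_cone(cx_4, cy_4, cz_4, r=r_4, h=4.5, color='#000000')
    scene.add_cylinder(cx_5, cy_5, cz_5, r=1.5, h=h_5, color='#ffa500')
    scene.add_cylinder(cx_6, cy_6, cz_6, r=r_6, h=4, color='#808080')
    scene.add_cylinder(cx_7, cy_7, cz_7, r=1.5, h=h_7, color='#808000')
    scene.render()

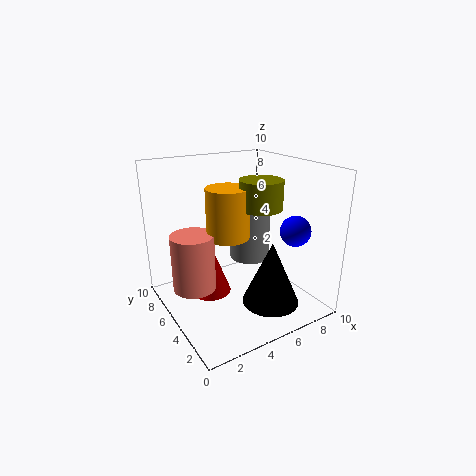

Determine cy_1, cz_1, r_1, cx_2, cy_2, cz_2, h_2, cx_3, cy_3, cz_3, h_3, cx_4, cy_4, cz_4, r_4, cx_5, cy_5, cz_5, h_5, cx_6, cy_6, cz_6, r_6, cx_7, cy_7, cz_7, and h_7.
cy_1 = 2, cz_1 = 6, r_1 = 1, cx_2 = 2, cy_2 = 6, cz_2 = 1.5, h_2 = 4, cx_3 = 3.5, cy_3 = 6.5, cz_3 = 0.5, h_3 = 4, cx_4 = 6.5, cy_4 = 3, cz_4 = 0.5, r_4 = 2, cx_5 = 4.5, cy_5 = 5.5, cz_5 = 5, h_5 = 3.5, cx_6 = 7, cy_6 = 6.5, cz_6 = 2.5, r_6 = 1.5, cx_7 = 6.5, cy_7 = 4.5, cz_7 = 7, h_7 = 2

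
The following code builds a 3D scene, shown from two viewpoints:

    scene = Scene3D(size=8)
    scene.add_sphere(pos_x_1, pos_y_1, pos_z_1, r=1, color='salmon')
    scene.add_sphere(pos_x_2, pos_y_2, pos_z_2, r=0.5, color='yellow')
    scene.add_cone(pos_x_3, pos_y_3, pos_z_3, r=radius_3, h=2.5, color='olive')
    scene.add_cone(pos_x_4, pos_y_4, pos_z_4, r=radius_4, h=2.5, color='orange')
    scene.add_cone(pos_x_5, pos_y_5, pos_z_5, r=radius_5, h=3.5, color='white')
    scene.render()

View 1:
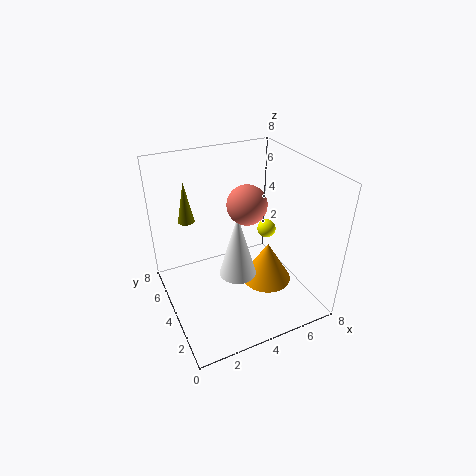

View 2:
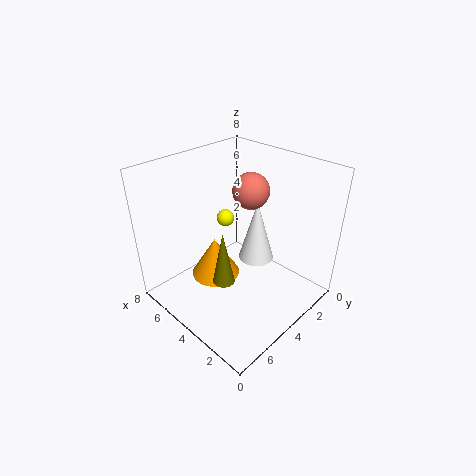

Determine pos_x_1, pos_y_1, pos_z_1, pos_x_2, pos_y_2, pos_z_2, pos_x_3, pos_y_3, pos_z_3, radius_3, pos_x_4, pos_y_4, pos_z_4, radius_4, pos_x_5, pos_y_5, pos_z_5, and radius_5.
pos_x_1 = 4
pos_y_1 = 3
pos_z_1 = 6.5
pos_x_2 = 5.5
pos_y_2 = 3.5
pos_z_2 = 4.5
pos_x_3 = 2
pos_y_3 = 7
pos_z_3 = 4
radius_3 = 0.5
pos_x_4 = 6
pos_y_4 = 4
pos_z_4 = 0.5
radius_4 = 1.5
pos_x_5 = 3.5
pos_y_5 = 3
pos_z_5 = 2.5
radius_5 = 1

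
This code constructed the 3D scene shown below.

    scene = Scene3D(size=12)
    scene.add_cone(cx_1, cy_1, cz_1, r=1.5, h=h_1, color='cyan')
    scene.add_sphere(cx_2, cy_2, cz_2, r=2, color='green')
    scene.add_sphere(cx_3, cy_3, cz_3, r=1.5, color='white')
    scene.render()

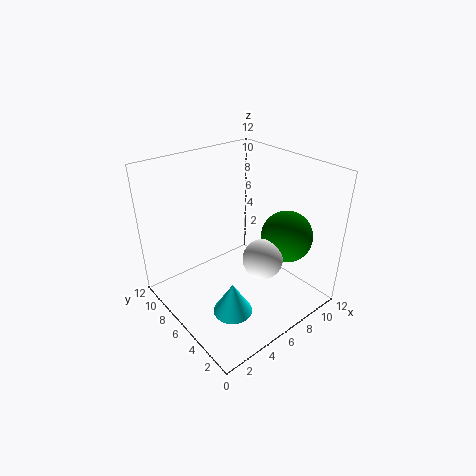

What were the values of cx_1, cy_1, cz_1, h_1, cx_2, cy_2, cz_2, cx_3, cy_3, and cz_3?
cx_1 = 3
cy_1 = 3
cz_1 = 2
h_1 = 2.5
cx_2 = 8
cy_2 = 2.5
cz_2 = 7
cx_3 = 5.5
cy_3 = 2.5
cz_3 = 6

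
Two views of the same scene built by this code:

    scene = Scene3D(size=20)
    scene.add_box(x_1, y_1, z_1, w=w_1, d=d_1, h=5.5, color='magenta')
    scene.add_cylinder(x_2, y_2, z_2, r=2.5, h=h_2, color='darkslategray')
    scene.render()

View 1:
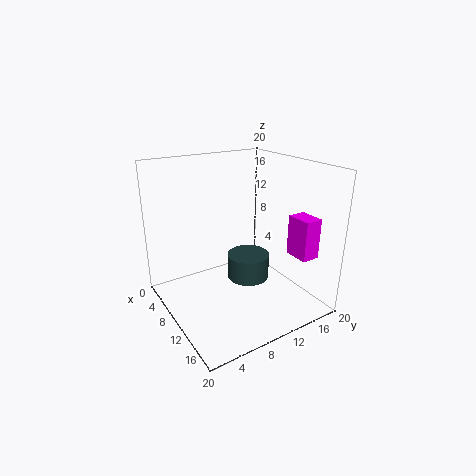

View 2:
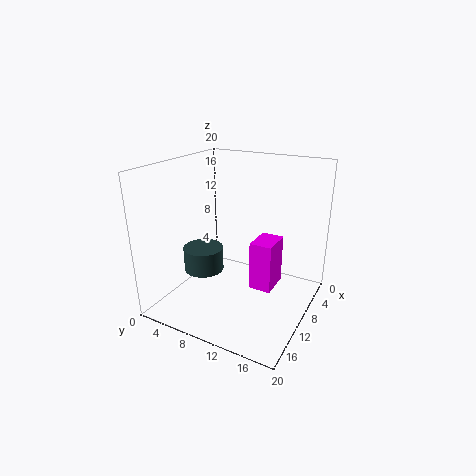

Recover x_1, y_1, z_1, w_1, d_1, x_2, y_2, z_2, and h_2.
x_1 = 14; y_1 = 15.5; z_1 = 8; w_1 = 3.5; d_1 = 2.5; x_2 = 15.5; y_2 = 8; z_2 = 7.5; h_2 = 3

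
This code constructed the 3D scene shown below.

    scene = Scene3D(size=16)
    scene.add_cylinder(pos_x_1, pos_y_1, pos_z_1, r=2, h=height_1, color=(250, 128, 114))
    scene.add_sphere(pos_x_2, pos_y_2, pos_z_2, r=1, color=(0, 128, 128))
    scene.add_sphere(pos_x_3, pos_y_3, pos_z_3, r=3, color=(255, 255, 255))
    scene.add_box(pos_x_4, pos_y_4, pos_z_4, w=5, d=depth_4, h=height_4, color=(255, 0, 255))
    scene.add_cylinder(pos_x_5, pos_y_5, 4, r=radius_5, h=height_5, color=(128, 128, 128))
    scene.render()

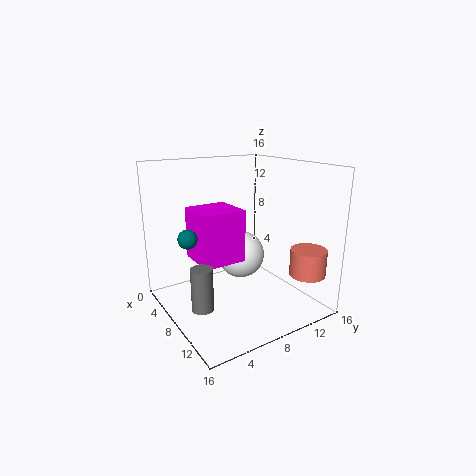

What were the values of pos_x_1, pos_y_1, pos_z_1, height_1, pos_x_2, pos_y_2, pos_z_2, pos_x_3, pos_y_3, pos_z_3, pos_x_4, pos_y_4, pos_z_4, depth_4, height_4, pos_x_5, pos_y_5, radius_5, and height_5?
pos_x_1 = 13; pos_y_1 = 14; pos_z_1 = 4; height_1 = 3; pos_x_2 = 8; pos_y_2 = 2; pos_z_2 = 9; pos_x_3 = 4; pos_y_3 = 11; pos_z_3 = 4; pos_x_4 = 3; pos_y_4 = 4; pos_z_4 = 5; depth_4 = 5; height_4 = 6; pos_x_5 = 13; pos_y_5 = 1; radius_5 = 1; height_5 = 4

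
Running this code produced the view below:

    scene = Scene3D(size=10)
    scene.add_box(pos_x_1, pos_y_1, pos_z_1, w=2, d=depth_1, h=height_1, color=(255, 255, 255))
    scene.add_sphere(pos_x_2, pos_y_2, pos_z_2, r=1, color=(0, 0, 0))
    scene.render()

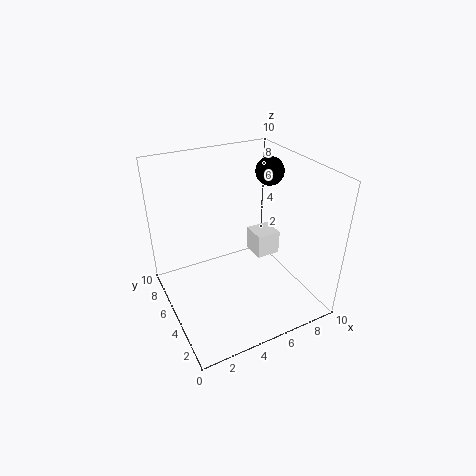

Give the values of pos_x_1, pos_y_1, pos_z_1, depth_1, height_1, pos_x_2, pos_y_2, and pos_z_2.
pos_x_1 = 8, pos_y_1 = 7, pos_z_1 = 1, depth_1 = 2, height_1 = 2, pos_x_2 = 8, pos_y_2 = 6, pos_z_2 = 9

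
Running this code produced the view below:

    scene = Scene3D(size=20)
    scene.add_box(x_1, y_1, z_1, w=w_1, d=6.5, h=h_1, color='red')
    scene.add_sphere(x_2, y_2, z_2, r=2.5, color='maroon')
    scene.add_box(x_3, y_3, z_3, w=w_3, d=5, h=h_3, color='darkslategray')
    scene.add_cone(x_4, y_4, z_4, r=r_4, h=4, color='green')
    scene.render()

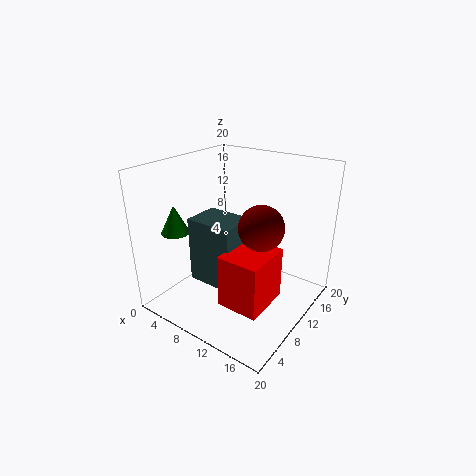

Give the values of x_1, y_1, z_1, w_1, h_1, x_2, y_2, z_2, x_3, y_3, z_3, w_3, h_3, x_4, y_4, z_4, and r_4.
x_1 = 11.5
y_1 = 3.5
z_1 = 3.5
w_1 = 5.5
h_1 = 7
x_2 = 17
y_2 = 4.5
z_2 = 15.5
x_3 = 5.5
y_3 = 5
z_3 = 4.5
w_3 = 6.5
h_3 = 9
x_4 = 2.5
y_4 = 5.5
z_4 = 10.5
r_4 = 2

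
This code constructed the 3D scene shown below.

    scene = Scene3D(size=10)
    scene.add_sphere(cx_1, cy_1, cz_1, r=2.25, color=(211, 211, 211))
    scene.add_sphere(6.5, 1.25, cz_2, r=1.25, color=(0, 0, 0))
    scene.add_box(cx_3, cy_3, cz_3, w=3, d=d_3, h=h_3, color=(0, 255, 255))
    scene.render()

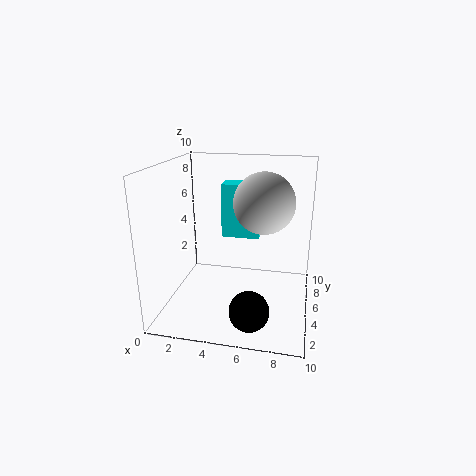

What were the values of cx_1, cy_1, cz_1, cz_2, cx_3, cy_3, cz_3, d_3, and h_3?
cx_1 = 6.5; cy_1 = 7; cz_1 = 7; cz_2 = 1.75; cx_3 = 3; cy_3 = 8; cz_3 = 3.75; d_3 = 1.75; h_3 = 4.25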